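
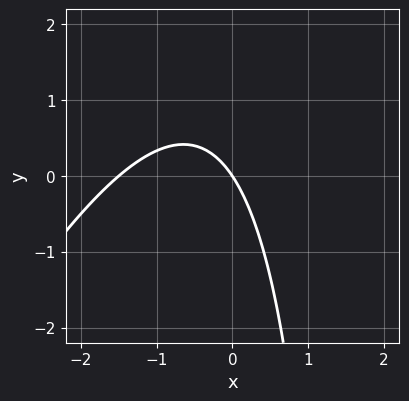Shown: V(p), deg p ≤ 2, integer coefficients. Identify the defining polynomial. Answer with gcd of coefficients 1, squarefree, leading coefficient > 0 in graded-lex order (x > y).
2*x^2 - x*y + 3*x + 2*y

deg p = 2.
Observable constraints: it crosses the y-axis at the gridline y = 0; one x-axis crossing is at x = 0.
Assembling these constraints gives the stated polynomial.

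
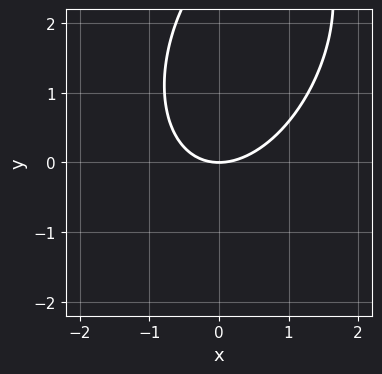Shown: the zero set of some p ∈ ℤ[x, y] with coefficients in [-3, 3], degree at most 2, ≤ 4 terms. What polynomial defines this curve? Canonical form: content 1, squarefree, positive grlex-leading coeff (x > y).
2*x^2 - x*y + y^2 - 3*y

(a) Degree: the shape is more complex than any degree-1 curve, so deg p = 2.
(b) From the visible intercepts: one y-axis crossing is at y = 0; one x-axis crossing is at x = 0.
(c) Together with the visible shape, these determine p as stated.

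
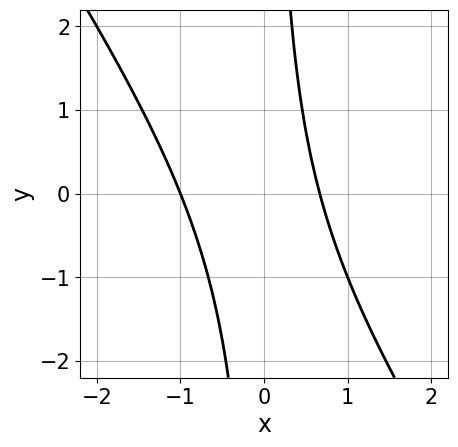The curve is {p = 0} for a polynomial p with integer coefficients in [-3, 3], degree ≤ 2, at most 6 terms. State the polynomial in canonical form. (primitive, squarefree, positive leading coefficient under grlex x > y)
3*x^2 + 2*x*y + x - 2

(a) deg p = 2. A generic line meets the curve in up to 2 points.
(b) Against the integer gridlines: one x-axis crossing is at x = -1; the curve avoids every integer y-axis point in the box.
(c) Solving for integer coefficients yields p as stated.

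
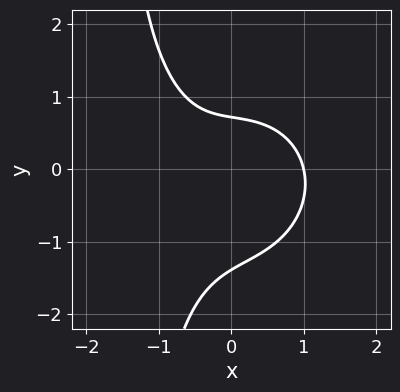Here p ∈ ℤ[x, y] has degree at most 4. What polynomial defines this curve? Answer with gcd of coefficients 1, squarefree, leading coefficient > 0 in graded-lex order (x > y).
First, degree: a generic line meets the curve in up to 3 points, so deg p = 3.
Then, from the visible intercepts: it crosses the x-axis at the gridline x = 1.
Finally, these observations pin down the coefficients.

3*x^3 + 2*x*y^2 + 3*y^2 + 2*y - 3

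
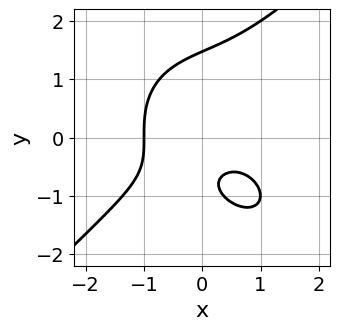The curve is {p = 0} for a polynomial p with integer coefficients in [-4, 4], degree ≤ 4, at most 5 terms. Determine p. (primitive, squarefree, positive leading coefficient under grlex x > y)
2*x^3 - 2*y^3 + 3*x*y + 3*y + 2

First, degree: a generic line meets the curve in up to 3 points, so deg p = 3.
Next, from the visible intercepts: it meets the x-axis at x = -1 (among the integer gridlines).
Finally, fitting integer coefficients to these (and the overall shape) gives p.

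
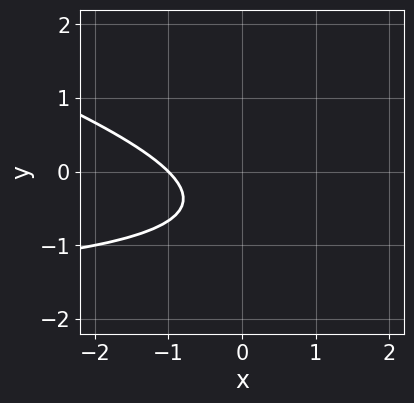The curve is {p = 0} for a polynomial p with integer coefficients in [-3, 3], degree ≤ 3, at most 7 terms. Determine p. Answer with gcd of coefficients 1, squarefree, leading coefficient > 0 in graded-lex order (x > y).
x*y + 3*y^2 + 2*x + 3*y + 2

(a) deg p = 2.
(b) Observable constraints: it crosses the x-axis at the gridline x = -1; no y-intercept at any integer in the box.
(c) Solving for integer coefficients yields p as stated.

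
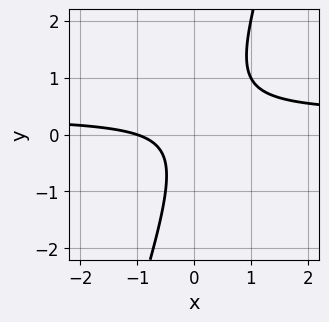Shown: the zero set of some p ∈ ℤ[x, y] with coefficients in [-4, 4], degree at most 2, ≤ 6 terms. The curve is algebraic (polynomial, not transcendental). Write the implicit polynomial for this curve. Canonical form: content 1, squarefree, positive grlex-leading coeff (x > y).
First, deg p = 2. The shape is more complex than any degree-1 curve.
Then, observable constraints: it meets the x-axis at x = -1 (among the integer gridlines); the curve avoids every integer y-axis point in the box.
Finally, solving for integer coefficients yields p as stated.

3*x*y - y^2 - x - 1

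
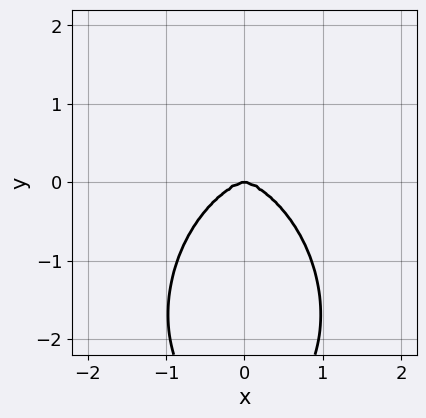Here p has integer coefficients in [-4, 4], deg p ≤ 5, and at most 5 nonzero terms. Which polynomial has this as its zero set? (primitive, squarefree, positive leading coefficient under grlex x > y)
x^4 + 2*x^2*y^2 + y^4 + 3*y^3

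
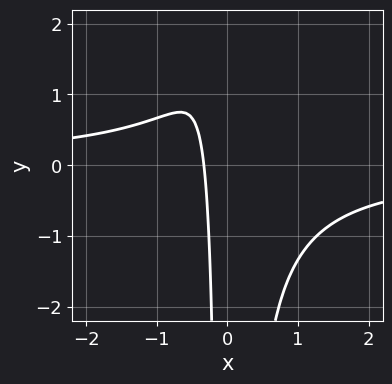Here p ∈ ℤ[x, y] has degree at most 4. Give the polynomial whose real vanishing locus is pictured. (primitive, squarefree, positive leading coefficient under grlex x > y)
3*x^2*y + 3*x + 1

1. deg p = 3. No degree-2 curve has this shape.
2. From the visible intercepts: no y-intercept at any integer in the box.
3. Putting this together gives p.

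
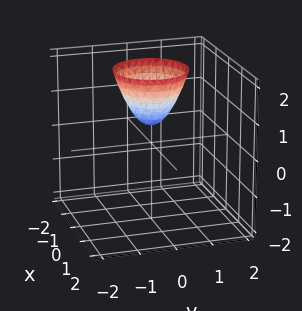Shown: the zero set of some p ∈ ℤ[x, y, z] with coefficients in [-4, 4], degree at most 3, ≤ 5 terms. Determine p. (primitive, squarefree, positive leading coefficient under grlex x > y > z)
3*x^2 + 3*y^2 - 2*z + 1

deg p = 2. The shape is more complex than any degree-1 surface.
Symmetries: every cross-section ⟂ z is a circle, so x, y appear only via x² + y².
Reading off the gridlines: the surface avoids every integer y-axis point in the box; no x-intercept at any integer in the box.
The integer polynomial consistent with all of this is the stated p.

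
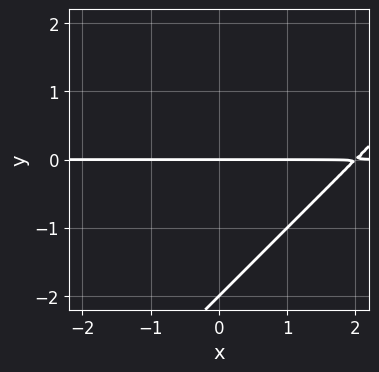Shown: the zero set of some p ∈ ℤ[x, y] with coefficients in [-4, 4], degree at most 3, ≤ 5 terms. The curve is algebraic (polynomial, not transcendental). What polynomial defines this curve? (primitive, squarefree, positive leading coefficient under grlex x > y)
First, deg p = 2.
Then, against the integer gridlines: the y-axis gridline crossings are at y ∈ {-2, 0}; the visible x-axis segment lies entirely on the curve.
Finally, putting this together gives p.

x*y - y^2 - 2*y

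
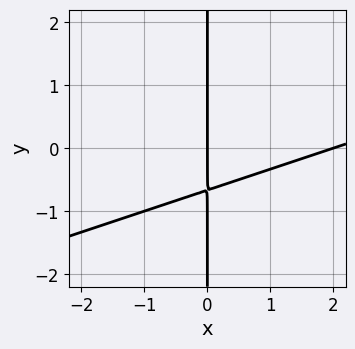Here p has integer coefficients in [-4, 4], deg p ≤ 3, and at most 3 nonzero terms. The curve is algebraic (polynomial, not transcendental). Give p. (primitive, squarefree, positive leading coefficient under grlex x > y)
First, deg p = 2. The shape is more complex than any degree-1 curve.
Next, checking where it meets the axes: the x-axis gridline crossings are at x ∈ {0, 2}; the visible y-axis segment lies entirely on the curve.
Finally, putting this together gives p.

x^2 - 3*x*y - 2*x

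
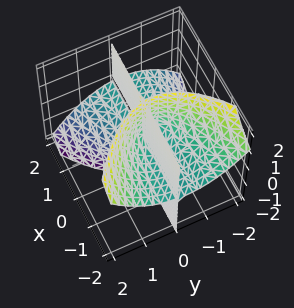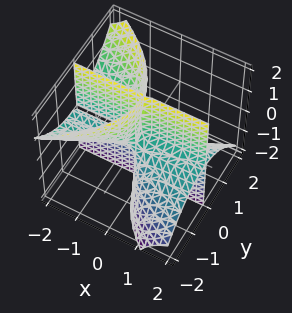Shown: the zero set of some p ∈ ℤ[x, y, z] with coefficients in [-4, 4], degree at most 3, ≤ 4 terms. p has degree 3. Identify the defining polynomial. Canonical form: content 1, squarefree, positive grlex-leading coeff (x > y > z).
First, there are 3 components. They look like related sheets of one shape, so recover p as a whole.
Then, the degree is 3 — the shape is more complex than any degree-2 surface.
Then, from the axis intercepts and sections: the visible z-axis segment lies entirely on the surface; every point of the x-axis in the box is on the surface.
Finally, solving for integer coefficients yields p as stated.

3*x*y*z + 2*y^3 + y^2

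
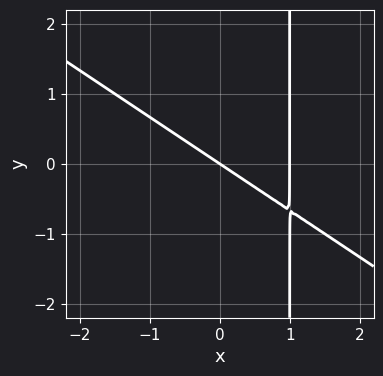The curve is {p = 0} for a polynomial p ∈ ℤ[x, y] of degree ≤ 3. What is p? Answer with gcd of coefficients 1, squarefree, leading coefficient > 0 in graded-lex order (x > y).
The degree is 2 — a generic line meets the curve in up to 2 points.
Against the integer gridlines: it crosses the y-axis at the gridline y = 0; the x-axis gridline crossings are at x ∈ {0, 1}.
Together with the visible shape, these determine p as stated.

2*x^2 + 3*x*y - 2*x - 3*y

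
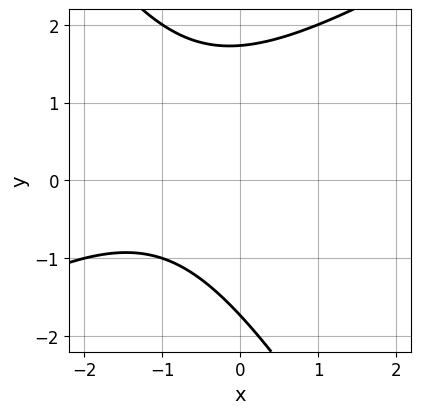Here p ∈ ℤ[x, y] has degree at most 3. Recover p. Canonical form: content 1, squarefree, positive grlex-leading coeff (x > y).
x^2 - x*y - y^2 + 2*x + 3

1. The degree is 2 — the shape is more complex than any degree-1 curve.
2. Against the integer gridlines: the curve avoids every integer x-axis point in the box.
3. Assembling these constraints gives the stated polynomial.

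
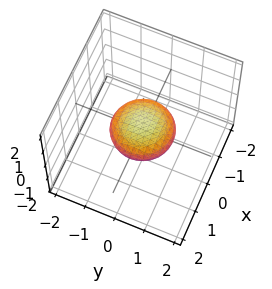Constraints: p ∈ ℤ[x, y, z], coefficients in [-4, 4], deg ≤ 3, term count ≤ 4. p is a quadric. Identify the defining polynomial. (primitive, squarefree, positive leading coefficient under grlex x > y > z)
x^2 + y^2 + 3*z^2 - 1

1. deg p = 2. A closed, bounded, convex surface; a quadric.
2. By symmetry, the surface is invariant under rotation about z: p = q(x² + y², z); it's symmetric under z → −z, forcing even powers of z.
3. Observable constraints: among the integer gridlines, it crosses the y-axis at y ∈ {-1, 1}; a circular section at z = 0 has radius exactly 1; the x-axis gridline crossings are at x ∈ {-1, 1}.
4. Fitting integer coefficients to these (and the overall shape) gives p.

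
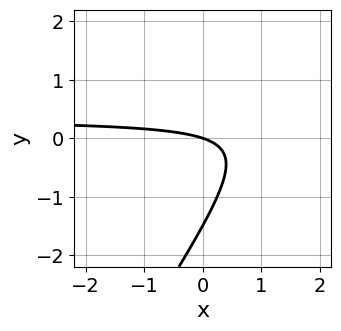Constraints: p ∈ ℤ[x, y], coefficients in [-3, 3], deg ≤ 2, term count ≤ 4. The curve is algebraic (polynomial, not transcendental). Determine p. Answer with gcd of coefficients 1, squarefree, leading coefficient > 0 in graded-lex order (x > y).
First, the degree is 2 — no degree-1 curve has this shape.
Next, from the axis intercepts and sections: it crosses the y-axis at the gridline y = 0; it meets the x-axis at x = 0 (among the integer gridlines).
Finally, these observations pin down the coefficients.

3*x*y - 2*y^2 - x - 3*y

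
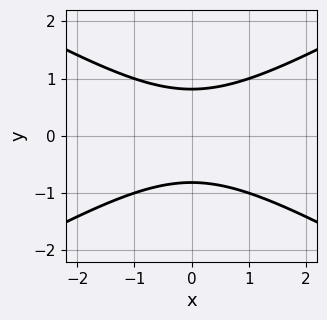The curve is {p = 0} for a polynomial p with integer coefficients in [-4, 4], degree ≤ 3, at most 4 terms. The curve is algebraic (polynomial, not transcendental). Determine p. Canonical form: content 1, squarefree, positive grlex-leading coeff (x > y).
x^2 - 3*y^2 + 2

deg p = 2. The shape is more complex than any degree-1 curve.
Symmetries: it's symmetric under x → −x, forcing even powers of x; the y ↦ −y reflection is a symmetry, so y appears only in even powers.
Against the integer gridlines: no x-intercept at any integer in the box.
Fitting integer coefficients to these (and the overall shape) gives p.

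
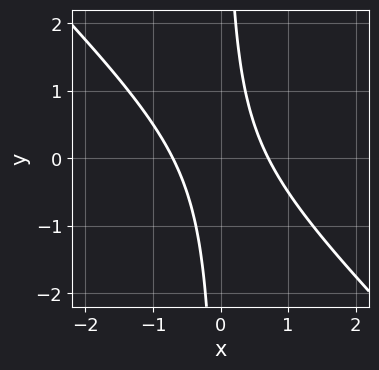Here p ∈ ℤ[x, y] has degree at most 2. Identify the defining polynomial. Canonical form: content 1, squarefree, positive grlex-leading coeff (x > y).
The degree is 2 — a generic line meets the curve in up to 2 points.
Observable constraints: no y-intercept at any integer in the box.
Solving for integer coefficients yields p as stated.

2*x^2 + 2*x*y - 1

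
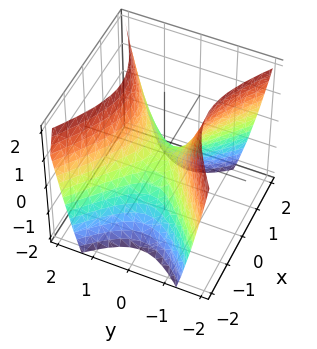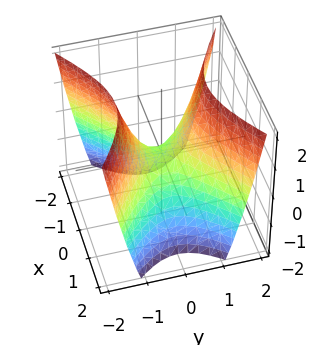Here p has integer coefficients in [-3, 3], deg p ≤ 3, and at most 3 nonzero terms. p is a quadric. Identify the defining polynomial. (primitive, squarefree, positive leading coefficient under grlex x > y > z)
2*x^2 - 3*y^2 + 2*z

First, the degree is 2 — a hyperbolic paraboloid; a quadric.
Then, symmetries: the y ↦ −y reflection is a symmetry, so y appears only in even powers; it's symmetric under x → −x, forcing even powers of x.
Next, checking where it meets the axes: it meets the y-axis at y = 0 (among the integer gridlines); it meets the z-axis at z = 0 (among the integer gridlines); it meets the x-axis at x = 0 (among the integer gridlines).
Finally, these observations pin down the coefficients.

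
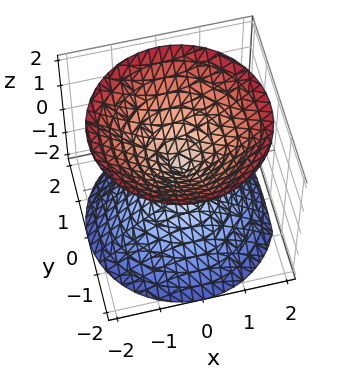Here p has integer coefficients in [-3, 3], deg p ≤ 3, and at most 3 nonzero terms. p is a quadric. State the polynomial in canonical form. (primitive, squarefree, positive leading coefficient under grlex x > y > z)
I count 2 distinct pieces. Treating them together as one polynomial.
deg p = 2. Two nappes meeting at a single point; a quadric.
Symmetry: the z-axis is an axis of rotation, so x and y enter only as x² + y²; mirror symmetry z ↦ −z ⇒ only even powers of z.
Checking where it meets the axes: it crosses the y-axis at the gridline y = 0; it meets the x-axis at x = 0 (among the integer gridlines); a circular section at z = -1 has radius exactly 1; one z-axis crossing is at z = 0.
Together with the visible shape, these determine p as stated.

x^2 + y^2 - z^2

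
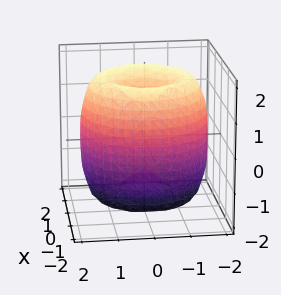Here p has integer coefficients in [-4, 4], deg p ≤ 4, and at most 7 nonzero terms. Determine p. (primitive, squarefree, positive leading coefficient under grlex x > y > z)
x^4 + 2*x^2*y^2 + y^4 - 3*x^2 - 3*y^2 + z^2 - 1

First, deg p = 4. No degree-3 surface has this shape.
Then, by symmetry, every cross-section ⟂ z is a circle, so x, y appear only via x² + y².
Then, reading off the gridlines: the z-axis gridline crossings are at z ∈ {-1, 1}; a circular section at z = 1 has radius between 1 and 2.
Finally, the integer polynomial consistent with all of this is the stated p.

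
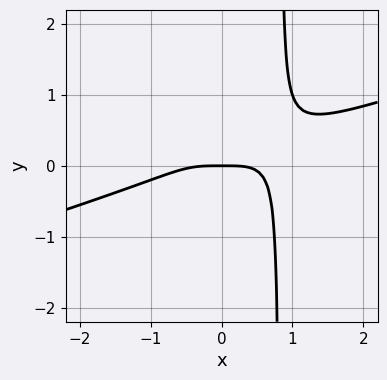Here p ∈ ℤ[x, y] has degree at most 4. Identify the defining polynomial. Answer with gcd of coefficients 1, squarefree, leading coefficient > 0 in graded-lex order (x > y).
(a) deg p = 4.
(b) Observable constraints: it meets the y-axis at y = 0 (among the integer gridlines); one x-axis crossing is at x = 0.
(c) Together with the visible shape, these determine p as stated.

x^4 - 3*x^3*y + x^2*y + y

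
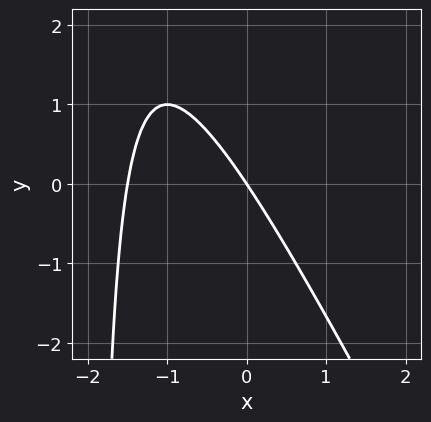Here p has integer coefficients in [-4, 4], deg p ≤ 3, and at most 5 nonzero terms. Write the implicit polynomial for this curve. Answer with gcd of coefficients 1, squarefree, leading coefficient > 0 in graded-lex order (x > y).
First, the degree is 2 — the shape is more complex than any degree-1 curve.
Then, against the integer gridlines: it crosses the y-axis at the gridline y = 0; it crosses the x-axis at the gridline x = 0.
Finally, the integer polynomial consistent with all of this is the stated p.

2*x^2 + x*y + 3*x + 2*y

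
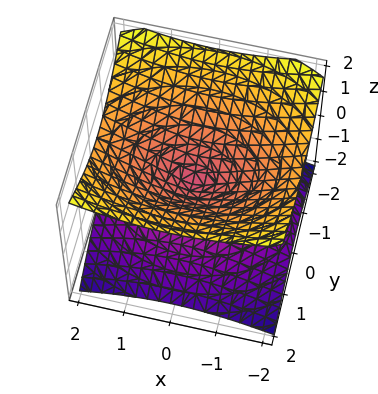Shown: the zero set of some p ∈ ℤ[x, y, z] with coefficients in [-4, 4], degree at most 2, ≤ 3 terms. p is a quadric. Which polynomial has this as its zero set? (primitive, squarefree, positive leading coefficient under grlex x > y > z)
The degree is 2 — a double cone through the origin; a quadric.
Symmetries: the x ↦ −x reflection is a symmetry, so x appears only in even powers; mirror symmetry y ↦ −y ⇒ only even powers of y; mirror symmetry z ↦ −z ⇒ only even powers of z.
From the visible intercepts: it meets the y-axis at y = 0 (among the integer gridlines); it crosses the x-axis at the gridline x = 0; it crosses the z-axis at the gridline z = 0.
Matching integer coefficients to the picture gives p.

x^2 + 2*y^2 - 3*z^2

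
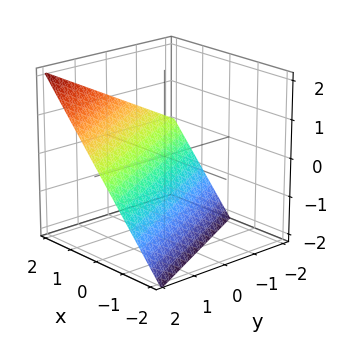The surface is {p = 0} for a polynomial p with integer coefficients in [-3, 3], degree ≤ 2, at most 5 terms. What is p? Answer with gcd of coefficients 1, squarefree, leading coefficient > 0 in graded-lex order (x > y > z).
2*x + y - 2*z - 2

(a) Degree: the surface is flat (a plane), so deg p = 1.
(b) Observable constraints: it crosses the y-axis at the gridline y = 2; it meets the x-axis at x = 1 (among the integer gridlines); it meets the z-axis at z = -1 (among the integer gridlines).
(c) Assembling these constraints gives the stated polynomial.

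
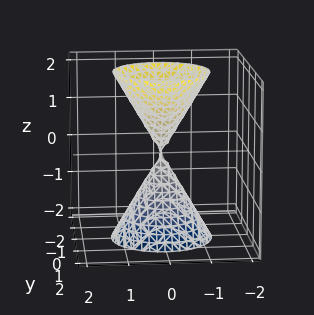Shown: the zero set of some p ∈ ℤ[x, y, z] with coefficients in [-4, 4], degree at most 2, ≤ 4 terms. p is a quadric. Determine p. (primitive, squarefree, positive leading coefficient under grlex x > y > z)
3*x^2 + 3*y^2 - z^2

(a) The picture has 2 separate pieces.
(b) The degree is 2 — a double cone through the origin; a quadric.
(c) Symmetries: mirror symmetry z ↦ −z ⇒ only even powers of z; every cross-section ⟂ z is a circle, so x, y appear only via x² + y².
(d) Against the integer gridlines: it meets the y-axis at y = 0 (among the integer gridlines); one z-axis crossing is at z = 0.
(e) Assembling these constraints gives the stated polynomial.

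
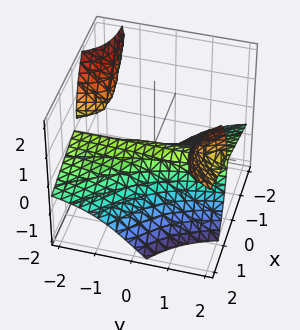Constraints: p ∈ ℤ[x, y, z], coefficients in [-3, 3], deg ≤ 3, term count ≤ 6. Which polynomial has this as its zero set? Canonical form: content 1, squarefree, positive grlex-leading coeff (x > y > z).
3*x*y*z - z^3 - 2*x^2 - z

(a) The picture has 3 separate pieces.
(b) The degree is 3 — a generic line meets the surface in up to 3 points.
(c) From the axis intercepts and sections: it meets the z-axis at z = 0 (among the integer gridlines); every point of the y-axis in the box is on the surface; it meets the x-axis at x = 0 (among the integer gridlines).
(d) The integer polynomial consistent with all of this is the stated p.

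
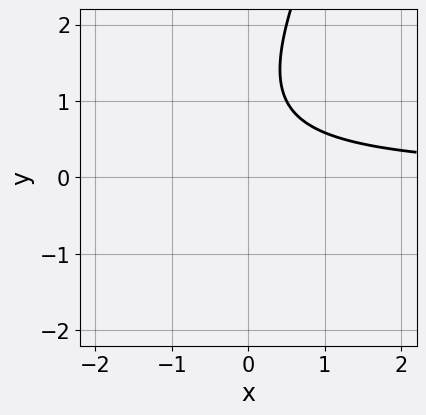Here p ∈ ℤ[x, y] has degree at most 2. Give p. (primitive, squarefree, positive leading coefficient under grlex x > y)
2*x*y - y^2 + 2*y - 2

(a) deg p = 2. A generic line meets the curve in up to 2 points.
(b) Observable constraints: it misses every integer gridline on the y-axis; it misses every integer gridline on the x-axis.
(c) These observations pin down the coefficients.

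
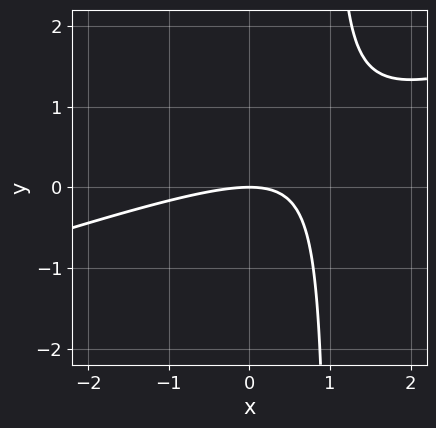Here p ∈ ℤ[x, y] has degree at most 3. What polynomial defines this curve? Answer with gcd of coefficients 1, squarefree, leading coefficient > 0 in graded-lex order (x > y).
First, deg p = 2.
Then, observable constraints: one x-axis crossing is at x = 0; it crosses the y-axis at the gridline y = 0.
Finally, together with the visible shape, these determine p as stated.

x^2 - 3*x*y + 3*y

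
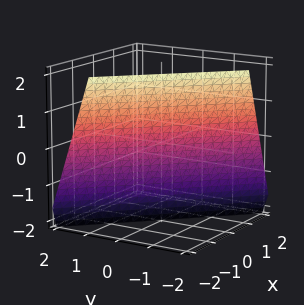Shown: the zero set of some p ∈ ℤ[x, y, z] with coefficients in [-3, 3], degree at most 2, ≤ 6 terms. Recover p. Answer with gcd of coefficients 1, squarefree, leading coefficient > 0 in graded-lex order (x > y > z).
(a) deg p = 1.
(b) Observable constraints: it crosses the z-axis at the gridline z = -2.
(c) The integer polynomial consistent with all of this is the stated p.

3*x + 3*y + z + 2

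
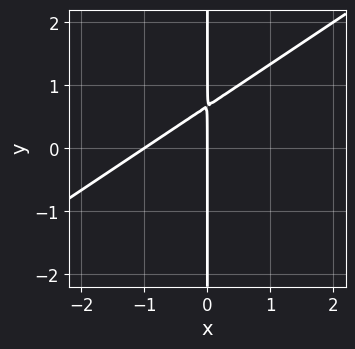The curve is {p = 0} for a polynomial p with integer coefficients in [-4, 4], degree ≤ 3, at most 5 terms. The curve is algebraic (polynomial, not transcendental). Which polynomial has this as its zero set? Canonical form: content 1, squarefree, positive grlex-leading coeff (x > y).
2*x^2 - 3*x*y + 2*x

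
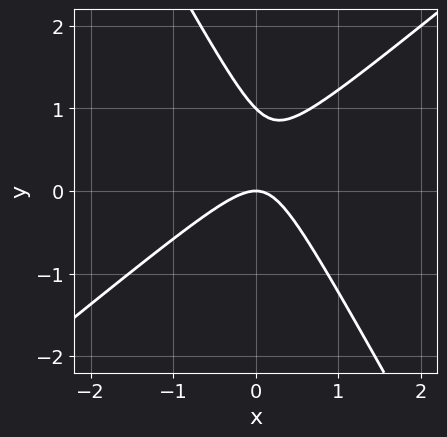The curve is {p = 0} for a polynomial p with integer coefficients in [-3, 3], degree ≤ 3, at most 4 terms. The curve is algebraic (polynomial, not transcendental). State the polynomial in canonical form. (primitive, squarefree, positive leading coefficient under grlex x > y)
3*x^2 - 2*x*y - 2*y^2 + 2*y

The degree is 2 — the shape is more complex than any degree-1 curve.
From the visible intercepts: among the integer gridlines, it crosses the y-axis at y ∈ {0, 1}; one x-axis crossing is at x = 0.
The integer polynomial consistent with all of this is the stated p.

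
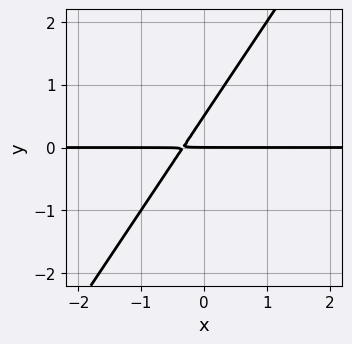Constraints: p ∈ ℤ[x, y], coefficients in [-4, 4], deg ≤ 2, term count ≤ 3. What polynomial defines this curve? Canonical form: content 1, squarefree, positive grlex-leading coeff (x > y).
3*x*y - 2*y^2 + y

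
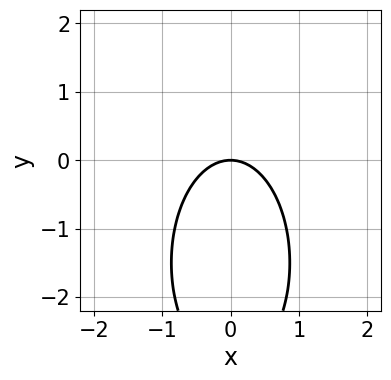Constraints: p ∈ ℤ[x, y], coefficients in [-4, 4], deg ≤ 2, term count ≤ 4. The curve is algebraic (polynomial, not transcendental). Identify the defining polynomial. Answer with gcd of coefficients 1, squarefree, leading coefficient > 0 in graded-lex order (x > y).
3*x^2 + y^2 + 3*y

The degree is 2 — the shape is more complex than any degree-1 curve.
Symmetries: the x ↦ −x reflection is a symmetry, so x appears only in even powers.
Against the integer gridlines: it crosses the x-axis at the gridline x = 0; it crosses the y-axis at the gridline y = 0.
Together with the visible shape, these determine p as stated.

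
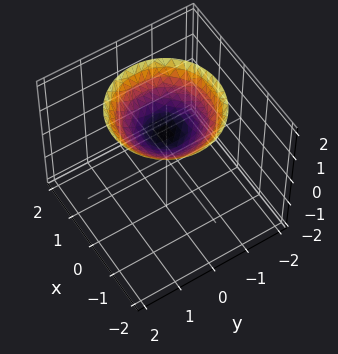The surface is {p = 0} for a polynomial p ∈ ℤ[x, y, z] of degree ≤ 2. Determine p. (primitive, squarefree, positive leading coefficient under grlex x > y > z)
x^2 + y^2 - 2*z + 2

(a) Degree: no degree-1 surface has this shape, so deg p = 2.
(b) Symmetries: the z-axis is an axis of rotation, so x and y enter only as x² + y².
(c) Reading off the gridlines: it misses every integer gridline on the y-axis; it meets the z-axis at z = 1 (among the integer gridlines).
(d) The integer polynomial consistent with all of this is the stated p.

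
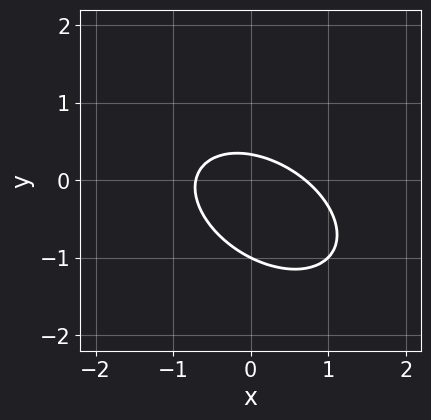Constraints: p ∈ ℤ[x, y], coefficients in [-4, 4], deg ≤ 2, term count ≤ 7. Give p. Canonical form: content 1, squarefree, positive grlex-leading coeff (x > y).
2*x^2 + 2*x*y + 3*y^2 + 2*y - 1

1. Degree: a generic line meets the curve in up to 2 points, so deg p = 2.
2. From the axis intercepts and sections: it crosses the y-axis at the gridline y = -1.
3. Fitting integer coefficients to these (and the overall shape) gives p.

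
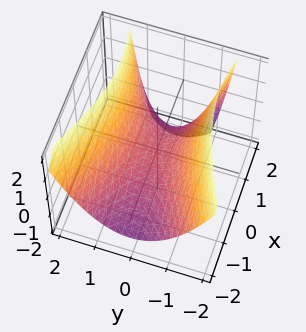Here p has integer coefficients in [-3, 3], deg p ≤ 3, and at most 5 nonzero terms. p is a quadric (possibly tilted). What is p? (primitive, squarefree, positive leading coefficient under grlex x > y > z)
x^2 - x*z - 3*y^2 + 3*z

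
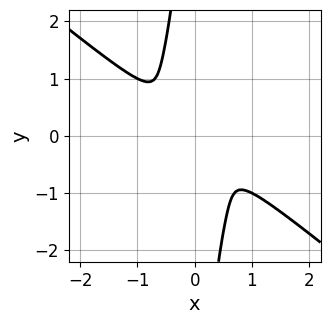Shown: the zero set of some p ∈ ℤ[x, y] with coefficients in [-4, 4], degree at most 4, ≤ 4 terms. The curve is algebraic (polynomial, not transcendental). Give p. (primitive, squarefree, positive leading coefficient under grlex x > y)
3*x^4 + 3*x^3*y + x*y^3 + y^2

1. Degree: a generic line meets the curve in up to 4 points, so deg p = 4.
2. Solving for integer coefficients yields p as stated.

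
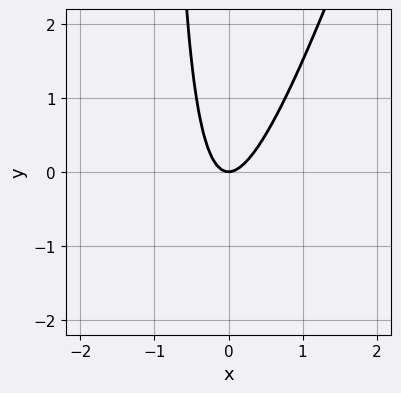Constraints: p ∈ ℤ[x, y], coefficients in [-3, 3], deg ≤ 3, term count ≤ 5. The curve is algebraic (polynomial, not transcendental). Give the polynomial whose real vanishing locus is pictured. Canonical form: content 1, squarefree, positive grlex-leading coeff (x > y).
The degree is 2 — a generic line meets the curve in up to 2 points.
Checking where it meets the axes: it crosses the y-axis at the gridline y = 0; it crosses the x-axis at the gridline x = 0.
Fitting integer coefficients to these (and the overall shape) gives p.

3*x^2 - x*y - y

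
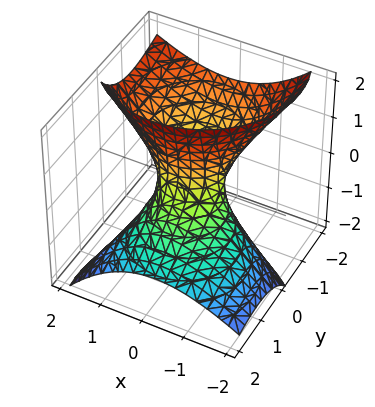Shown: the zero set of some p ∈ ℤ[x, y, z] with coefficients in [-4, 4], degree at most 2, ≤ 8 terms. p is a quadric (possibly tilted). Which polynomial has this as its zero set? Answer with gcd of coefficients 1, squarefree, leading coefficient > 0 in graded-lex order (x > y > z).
2*x^2 - x*z + 2*y^2 + 3*y*z - z^2 - 1

First, degree: a generic line meets the surface in up to 2 points, so deg p = 2.
Then, checking where it meets the axes: the surface avoids every integer z-axis point in the box.
Finally, these observations pin down the coefficients.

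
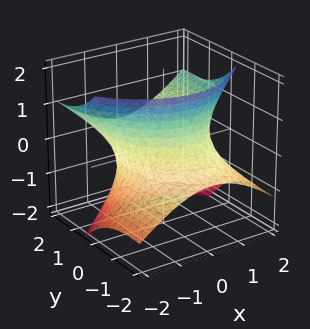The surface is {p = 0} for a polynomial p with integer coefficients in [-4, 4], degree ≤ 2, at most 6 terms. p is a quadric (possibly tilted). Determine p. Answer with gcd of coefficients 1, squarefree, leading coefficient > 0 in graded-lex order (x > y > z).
2*x^2 + y^2 - 3*y*z - 2*z^2 - 3

(a) Degree: the shape is more complex than any degree-1 surface, so deg p = 2.
(b) From the visible intercepts: the surface avoids every integer z-axis point in the box.
(c) These observations pin down the coefficients.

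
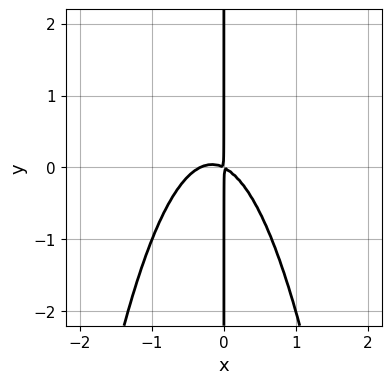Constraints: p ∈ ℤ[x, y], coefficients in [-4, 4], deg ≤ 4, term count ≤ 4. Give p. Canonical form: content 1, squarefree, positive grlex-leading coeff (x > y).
3*x^3 + x^2 + 2*x*y

1. Degree: a generic line meets the curve in up to 3 points, so deg p = 3.
2. From the axis intercepts and sections: every point of the y-axis in the box is on the curve.
3. These observations pin down the coefficients.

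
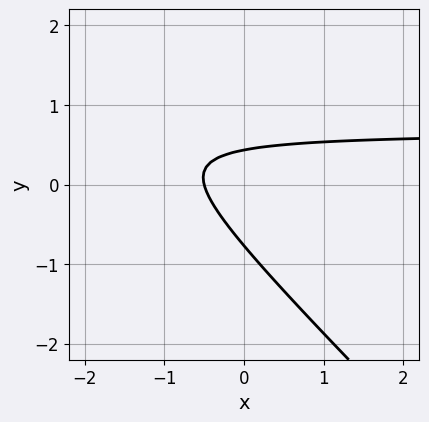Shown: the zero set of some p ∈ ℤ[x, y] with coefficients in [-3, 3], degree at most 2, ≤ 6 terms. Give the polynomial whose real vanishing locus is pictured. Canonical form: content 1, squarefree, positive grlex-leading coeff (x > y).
First, deg p = 2. The shape is more complex than any degree-1 curve.
Finally, matching integer coefficients to the picture gives p.

3*x*y + 3*y^2 - 2*x + y - 1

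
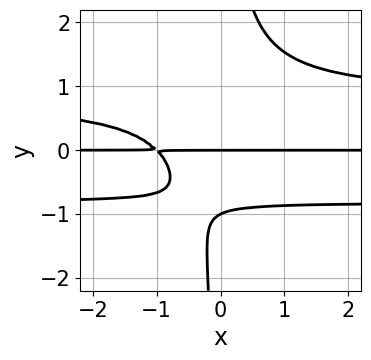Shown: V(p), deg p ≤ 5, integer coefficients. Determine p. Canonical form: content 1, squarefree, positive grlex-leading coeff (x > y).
Degree: a generic line meets the curve in up to 4 points, so deg p = 4.
Checking where it meets the axes: the visible x-axis segment lies entirely on the curve; among the integer gridlines, it crosses the y-axis at y ∈ {-1, 0}.
Together with the visible shape, these determine p as stated.

3*x*y^3 - 2*x*y - 2*y^2 - 2*y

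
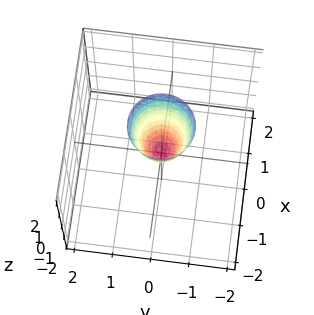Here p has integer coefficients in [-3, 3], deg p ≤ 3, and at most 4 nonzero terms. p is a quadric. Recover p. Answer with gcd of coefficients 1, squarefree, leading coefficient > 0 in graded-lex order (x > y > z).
(a) The degree is 2 — a single bowl opening along one axis; a quadric.
(b) By symmetry, the z-axis is an axis of rotation, so x and y enter only as x² + y².
(c) Reading off the gridlines: it crosses the z-axis at the gridline z = 0; a circular section at z = 1 has radius between 0 and 1; it crosses the y-axis at the gridline y = 0; one x-axis crossing is at x = 0.
(d) Fitting integer coefficients to these (and the overall shape) gives p.

3*x^2 + 3*y^2 - z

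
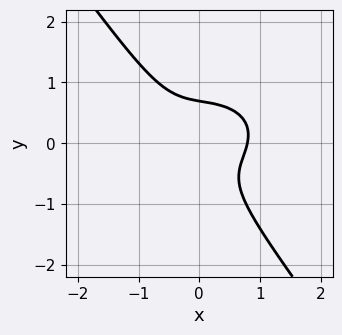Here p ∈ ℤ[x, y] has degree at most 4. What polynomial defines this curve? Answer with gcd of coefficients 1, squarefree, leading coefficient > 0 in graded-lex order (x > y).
(a) The degree is 3 — a generic line meets the curve in up to 3 points.
(b) Matching integer coefficients to the picture gives p.

2*x^3 + 3*x*y^2 + 3*y^3 - x*y - 1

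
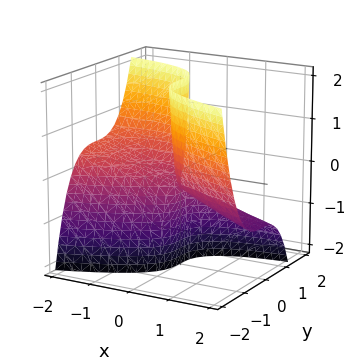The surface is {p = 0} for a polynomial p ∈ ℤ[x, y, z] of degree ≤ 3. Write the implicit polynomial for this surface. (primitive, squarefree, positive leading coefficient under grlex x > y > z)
1. The degree is 3 — a generic line meets the surface in up to 3 points.
2. From the axis intercepts and sections: among the integer gridlines, it crosses the x-axis at x ∈ {-1, 0}; it meets the y-axis at y = 0 (among the integer gridlines); every point of the z-axis in the box is on the surface.
3. Assembling these constraints gives the stated polynomial.

3*y^3 + x^2 + 3*x*z + x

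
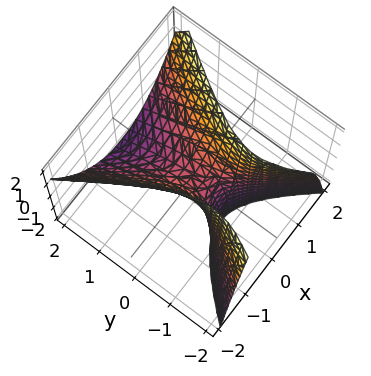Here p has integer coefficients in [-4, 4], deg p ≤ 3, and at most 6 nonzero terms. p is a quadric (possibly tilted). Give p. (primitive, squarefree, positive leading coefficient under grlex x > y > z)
2*x^2 - y^2 - y*z - z

Degree: a generic line meets the surface in up to 2 points, so deg p = 2.
From the axis intercepts and sections: it crosses the x-axis at the gridline x = 0; one z-axis crossing is at z = 0; one y-axis crossing is at y = 0.
Together with the visible shape, these determine p as stated.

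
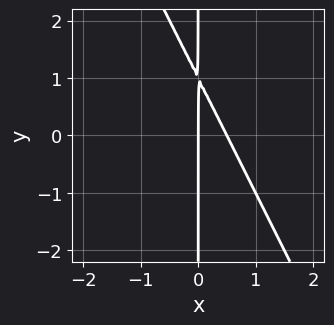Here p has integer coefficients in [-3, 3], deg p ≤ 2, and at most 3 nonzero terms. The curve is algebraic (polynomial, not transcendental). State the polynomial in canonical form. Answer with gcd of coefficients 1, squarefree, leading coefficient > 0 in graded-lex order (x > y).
2*x^2 + x*y - x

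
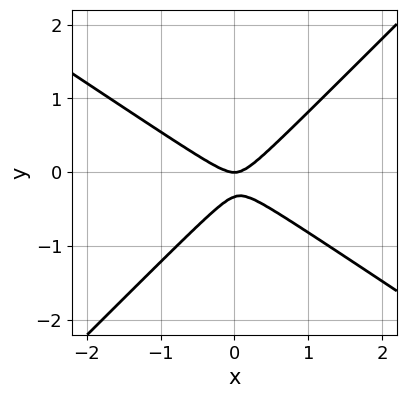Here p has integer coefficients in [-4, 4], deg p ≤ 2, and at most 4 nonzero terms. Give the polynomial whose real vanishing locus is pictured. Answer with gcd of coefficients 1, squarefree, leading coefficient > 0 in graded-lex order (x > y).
2*x^2 + x*y - 3*y^2 - y

(a) deg p = 2.
(b) Against the integer gridlines: it meets the x-axis at x = 0 (among the integer gridlines); it meets the y-axis at y = 0 (among the integer gridlines).
(c) Assembling these constraints gives the stated polynomial.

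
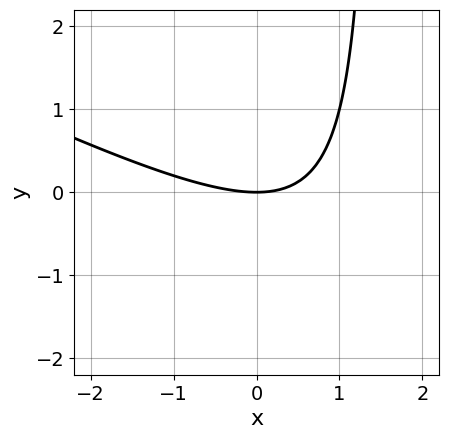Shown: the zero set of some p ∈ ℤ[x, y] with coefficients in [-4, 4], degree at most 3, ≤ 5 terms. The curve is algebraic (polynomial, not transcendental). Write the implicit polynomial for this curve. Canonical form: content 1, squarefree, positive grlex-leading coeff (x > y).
(a) The degree is 2 — the shape is more complex than any degree-1 curve.
(b) From the axis intercepts and sections: it meets the x-axis at x = 0 (among the integer gridlines); it meets the y-axis at y = 0 (among the integer gridlines).
(c) Fitting integer coefficients to these (and the overall shape) gives p.

x^2 + 2*x*y - 3*y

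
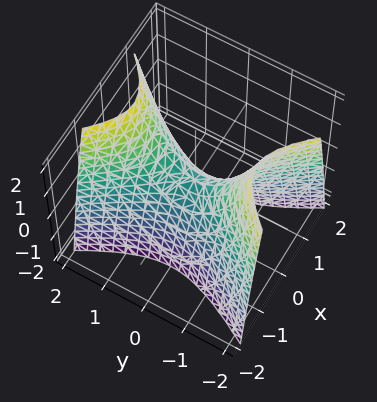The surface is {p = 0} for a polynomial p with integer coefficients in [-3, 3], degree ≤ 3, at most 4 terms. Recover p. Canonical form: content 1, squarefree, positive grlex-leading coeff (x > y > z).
(a) Degree: a hyperbolic paraboloid; a quadric, so deg p = 2.
(b) Symmetries: the y ↦ −y reflection is a symmetry, so y appears only in even powers; the x ↦ −x reflection is a symmetry, so x appears only in even powers.
(c) From the axis intercepts and sections: one x-axis crossing is at x = 0; it crosses the y-axis at the gridline y = 0; it crosses the z-axis at the gridline z = 0.
(d) Solving for integer coefficients yields p as stated.

2*x^2 - y^2 + z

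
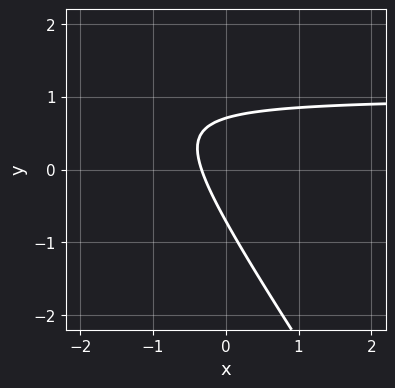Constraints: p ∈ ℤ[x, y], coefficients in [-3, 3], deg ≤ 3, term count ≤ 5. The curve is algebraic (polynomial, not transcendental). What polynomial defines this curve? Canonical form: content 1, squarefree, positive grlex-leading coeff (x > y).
(a) The degree is 2 — no degree-1 curve has this shape.
(b) Solving for integer coefficients yields p as stated.

3*x*y + 2*y^2 - 3*x - 1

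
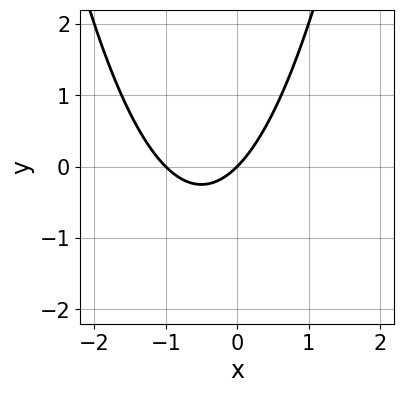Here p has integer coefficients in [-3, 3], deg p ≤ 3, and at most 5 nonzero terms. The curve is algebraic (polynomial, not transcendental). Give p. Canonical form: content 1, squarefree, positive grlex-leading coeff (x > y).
x^2 + x - y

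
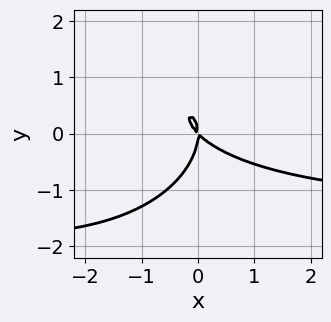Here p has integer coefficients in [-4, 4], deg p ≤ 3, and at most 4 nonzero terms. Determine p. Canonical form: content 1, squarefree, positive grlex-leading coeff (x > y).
2*x^2*y + 2*y^3 + 3*x^2 + 3*x*y

First, deg p = 3.
Then, reading off the gridlines: one y-axis crossing is at y = 0; one x-axis crossing is at x = 0.
Finally, assembling these constraints gives the stated polynomial.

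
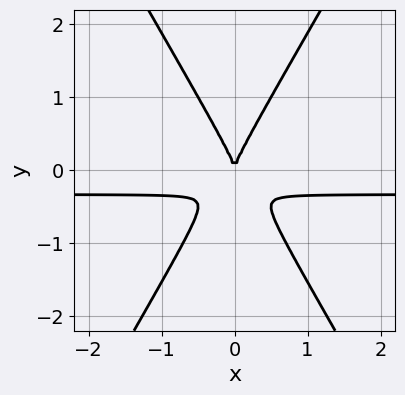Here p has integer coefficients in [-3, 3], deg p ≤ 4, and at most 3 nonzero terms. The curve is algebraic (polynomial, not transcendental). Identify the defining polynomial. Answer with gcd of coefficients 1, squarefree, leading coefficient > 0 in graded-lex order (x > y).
1. The degree is 3 — a generic line meets the curve in up to 3 points.
2. Symmetries: mirror symmetry x ↦ −x ⇒ only even powers of x.
3. Reading off the gridlines: one y-axis crossing is at y = 0; it crosses the x-axis at the gridline x = 0.
4. Putting this together gives p.

3*x^2*y - y^3 + x^2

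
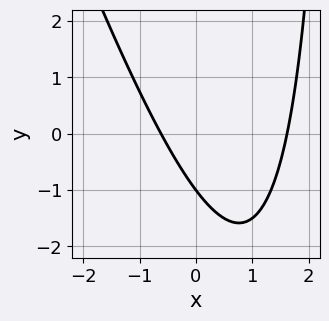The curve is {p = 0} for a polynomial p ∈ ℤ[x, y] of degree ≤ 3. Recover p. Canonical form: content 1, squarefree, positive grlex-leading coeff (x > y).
deg p = 2.
From the visible intercepts: it crosses the y-axis at the gridline y = -1.
The integer polynomial consistent with all of this is the stated p.

3*x^2 + x*y - 3*x - 3*y - 3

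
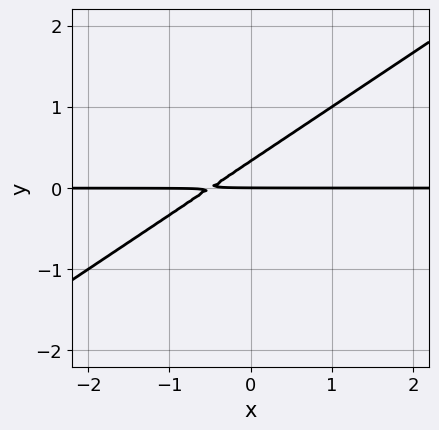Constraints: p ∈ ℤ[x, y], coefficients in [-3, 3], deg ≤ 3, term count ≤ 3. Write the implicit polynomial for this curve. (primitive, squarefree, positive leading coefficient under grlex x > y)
2*x*y - 3*y^2 + y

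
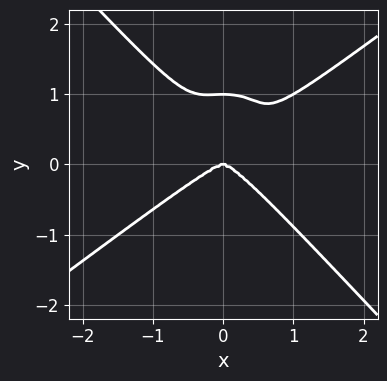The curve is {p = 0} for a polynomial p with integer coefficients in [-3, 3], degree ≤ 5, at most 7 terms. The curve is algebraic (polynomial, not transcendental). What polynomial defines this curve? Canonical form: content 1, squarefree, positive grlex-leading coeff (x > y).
First, degree: no degree-3 curve has this shape, so deg p = 4.
Next, from the visible intercepts: it meets the x-axis at x = 0 (among the integer gridlines); among the integer gridlines, it crosses the y-axis at y ∈ {0, 1}.
Finally, these observations pin down the coefficients.

3*x^4 - 2*x^3*y - x^2*y^2 - 3*y^4 + 3*y^3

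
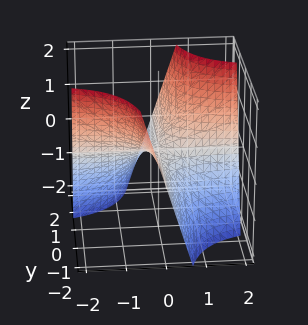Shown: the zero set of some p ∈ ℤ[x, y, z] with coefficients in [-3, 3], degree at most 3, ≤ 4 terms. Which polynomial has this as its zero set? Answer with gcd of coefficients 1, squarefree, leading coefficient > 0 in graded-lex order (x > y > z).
3*x*y - 2*z

First, degree: no degree-1 surface has this shape, so deg p = 2.
Next, against the integer gridlines: one z-axis crossing is at z = 0; the visible y-axis segment lies entirely on the surface; every point of the x-axis in the box is on the surface.
Finally, these observations pin down the coefficients.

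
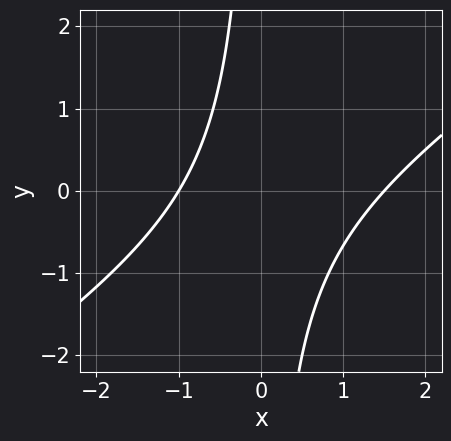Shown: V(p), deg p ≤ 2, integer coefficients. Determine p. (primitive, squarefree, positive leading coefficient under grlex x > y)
deg p = 2.
Observable constraints: it misses every integer gridline on the y-axis; one x-axis crossing is at x = -1.
Together with the visible shape, these determine p as stated.

2*x^2 - 3*x*y - x - 3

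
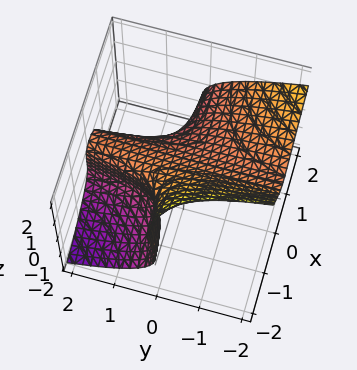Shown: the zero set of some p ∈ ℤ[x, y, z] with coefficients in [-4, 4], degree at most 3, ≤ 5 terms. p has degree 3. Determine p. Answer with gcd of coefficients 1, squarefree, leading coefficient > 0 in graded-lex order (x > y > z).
3*x^2*y + x^2*z + 3*x*z^2 + 2*z^3 - 1

The degree is 3 — the shape is more complex than any degree-2 surface.
Observable constraints: the surface avoids every integer x-axis point in the box; no y-intercept at any integer in the box.
Assembling these constraints gives the stated polynomial.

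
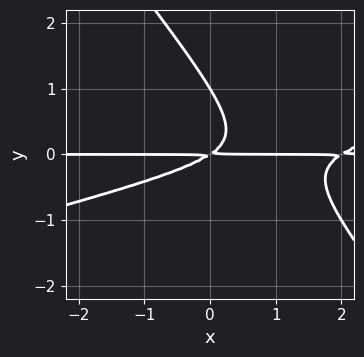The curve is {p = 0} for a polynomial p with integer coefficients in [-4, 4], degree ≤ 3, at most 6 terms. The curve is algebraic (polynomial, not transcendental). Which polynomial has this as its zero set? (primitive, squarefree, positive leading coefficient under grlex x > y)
x^2*y - 3*x*y^2 - 3*y^3 - 2*x*y + 3*y^2

(a) The degree is 3 — a generic line meets the curve in up to 3 points.
(b) Reading off the gridlines: one y-axis crossing is at y = 1; every point of the x-axis in the box is on the curve.
(c) Putting this together gives p.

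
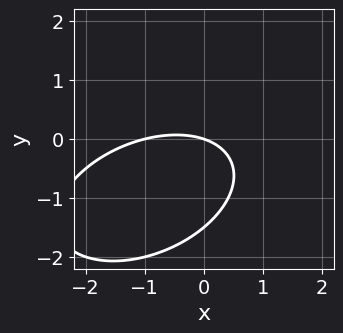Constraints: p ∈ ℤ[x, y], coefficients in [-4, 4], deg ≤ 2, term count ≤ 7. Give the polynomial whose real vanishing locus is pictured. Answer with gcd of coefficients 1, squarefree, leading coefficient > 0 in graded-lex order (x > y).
x^2 - x*y + 2*y^2 + x + 3*y

1. The degree is 2 — the shape is more complex than any degree-1 curve.
2. Observable constraints: among the integer gridlines, it crosses the x-axis at x ∈ {-1, 0}; one y-axis crossing is at y = 0.
3. Solving for integer coefficients yields p as stated.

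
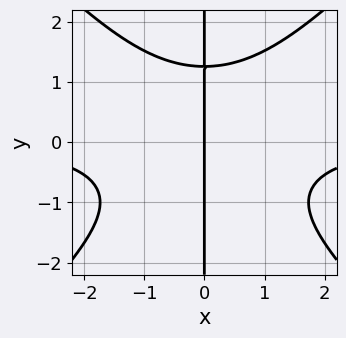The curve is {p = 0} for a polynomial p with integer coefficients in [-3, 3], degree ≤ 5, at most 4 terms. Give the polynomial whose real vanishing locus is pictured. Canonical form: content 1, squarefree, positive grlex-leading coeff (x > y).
First, degree: the shape is more complex than any degree-3 curve, so deg p = 4.
Then, against the integer gridlines: it meets the x-axis at x = 0 (among the integer gridlines); every point of the y-axis in the box is on the curve.
Finally, putting this together gives p.

x^3*y - x*y^3 + 2*x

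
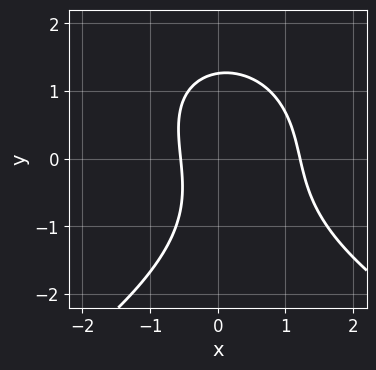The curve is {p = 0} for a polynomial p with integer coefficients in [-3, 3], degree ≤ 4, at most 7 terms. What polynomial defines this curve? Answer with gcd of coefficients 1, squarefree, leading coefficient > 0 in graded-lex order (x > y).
y^3 + 3*x^2 + x*y - 2*x - 2

(a) The degree is 3 — a generic line meets the curve in up to 3 points.
(b) The integer polynomial consistent with all of this is the stated p.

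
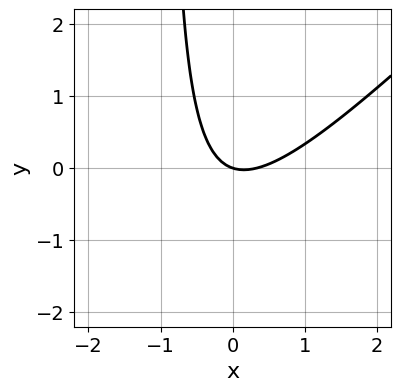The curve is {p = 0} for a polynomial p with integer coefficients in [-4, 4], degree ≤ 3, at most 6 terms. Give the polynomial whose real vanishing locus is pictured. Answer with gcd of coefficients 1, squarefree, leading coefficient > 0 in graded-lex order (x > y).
3*x^2 - 3*x*y - x - 3*y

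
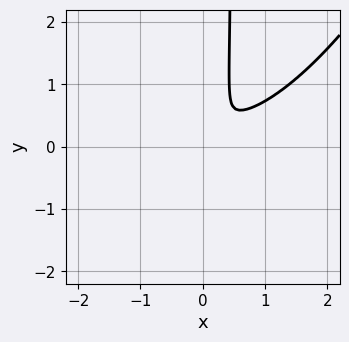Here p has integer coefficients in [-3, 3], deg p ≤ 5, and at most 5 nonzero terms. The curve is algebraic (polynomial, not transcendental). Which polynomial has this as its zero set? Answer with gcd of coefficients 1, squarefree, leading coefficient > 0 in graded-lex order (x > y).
x^4 - 2*x^2*y - 2*x*y^2 + x^2 + y^2

(a) Degree: the shape is more complex than any degree-3 curve, so deg p = 4.
(b) Matching integer coefficients to the picture gives p.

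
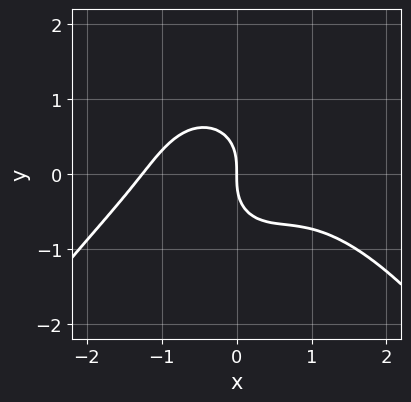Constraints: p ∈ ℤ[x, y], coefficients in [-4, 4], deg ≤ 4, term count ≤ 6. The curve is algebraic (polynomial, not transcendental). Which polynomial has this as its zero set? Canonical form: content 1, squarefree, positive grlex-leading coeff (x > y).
deg p = 4. The shape is more complex than any degree-3 curve.
Against the integer gridlines: one y-axis crossing is at y = 0; one x-axis crossing is at x = 0.
Matching integer coefficients to the picture gives p.

x^4 + 3*x^2*y + 2*y^3 + 2*x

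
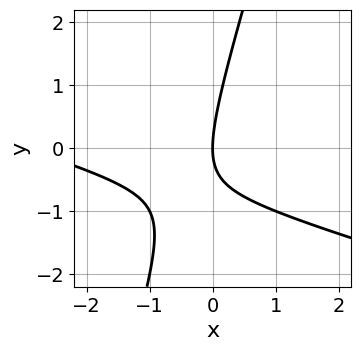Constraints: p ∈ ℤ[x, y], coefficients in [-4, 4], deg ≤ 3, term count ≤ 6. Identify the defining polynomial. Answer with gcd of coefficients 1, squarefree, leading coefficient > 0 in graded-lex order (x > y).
1. Degree: the shape is more complex than any degree-1 curve, so deg p = 2.
2. Observable constraints: one x-axis crossing is at x = 0; it meets the y-axis at y = 0 (among the integer gridlines).
3. Matching integer coefficients to the picture gives p.

x^2 + 3*x*y - y^2 + 3*x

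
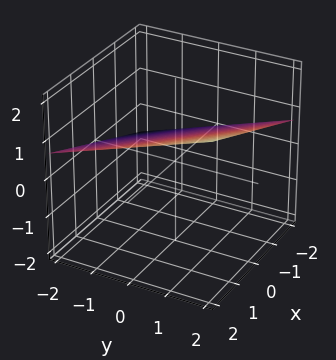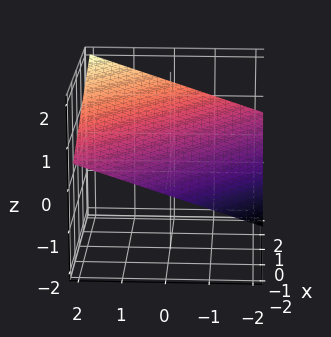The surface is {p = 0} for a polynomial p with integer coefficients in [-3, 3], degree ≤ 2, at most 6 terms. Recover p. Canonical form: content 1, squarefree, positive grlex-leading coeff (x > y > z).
x + y - 3*z + 2

First, the degree is 1 — the surface is flat (a plane).
Next, against the integer gridlines: one x-axis crossing is at x = -2; one y-axis crossing is at y = -2.
Finally, assembling these constraints gives the stated polynomial.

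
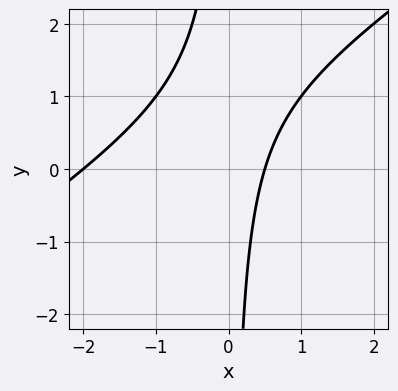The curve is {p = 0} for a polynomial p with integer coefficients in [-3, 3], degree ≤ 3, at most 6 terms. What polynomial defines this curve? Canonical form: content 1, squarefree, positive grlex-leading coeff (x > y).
2*x^2 - 3*x*y + 3*x - 2

The degree is 2 — a generic line meets the curve in up to 2 points.
From the axis intercepts and sections: the curve avoids every integer y-axis point in the box; it crosses the x-axis at the gridline x = -2.
Assembling these constraints gives the stated polynomial.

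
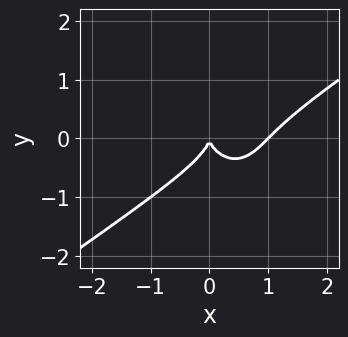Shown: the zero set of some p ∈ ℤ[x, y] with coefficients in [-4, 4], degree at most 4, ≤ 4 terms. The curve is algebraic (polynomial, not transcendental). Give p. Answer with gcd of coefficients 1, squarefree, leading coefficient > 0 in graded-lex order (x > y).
x^3 - x^2*y - y^3 - x^2

Degree: the shape is more complex than any degree-2 curve, so deg p = 3.
Against the integer gridlines: the x-axis gridline crossings are at x ∈ {0, 1}; it crosses the y-axis at the gridline y = 0.
Fitting integer coefficients to these (and the overall shape) gives p.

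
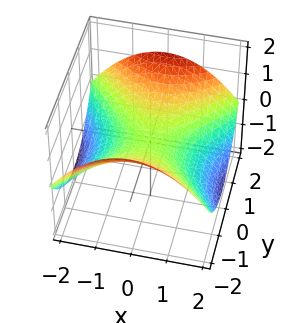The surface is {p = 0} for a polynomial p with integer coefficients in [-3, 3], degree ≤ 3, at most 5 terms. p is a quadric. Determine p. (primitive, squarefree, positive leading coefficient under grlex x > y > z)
(a) deg p = 2. A hyperbolic paraboloid; a quadric.
(b) Symmetries: it's symmetric under x → −x, forcing even powers of x; mirror symmetry y ↦ −y ⇒ only even powers of y.
(c) From the visible intercepts: it crosses the y-axis at the gridline y = 0; one x-axis crossing is at x = 0; one z-axis crossing is at z = 0.
(d) The integer polynomial consistent with all of this is the stated p.

x^2 - y^2 + 3*z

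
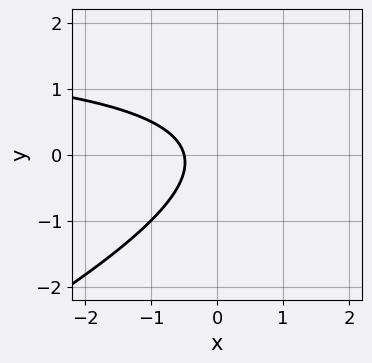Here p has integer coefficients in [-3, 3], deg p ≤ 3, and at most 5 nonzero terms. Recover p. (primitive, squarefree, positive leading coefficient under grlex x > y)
x*y - 2*y^2 - 2*x - 1

1. The degree is 2 — no degree-1 curve has this shape.
2. From the visible intercepts: it misses every integer gridline on the y-axis.
3. Together with the visible shape, these determine p as stated.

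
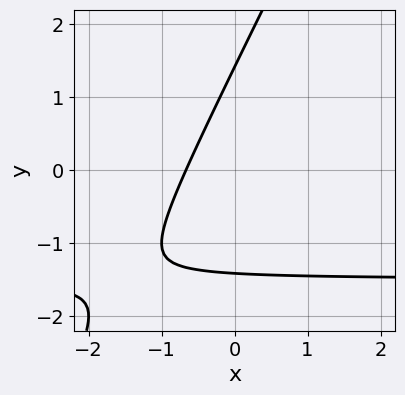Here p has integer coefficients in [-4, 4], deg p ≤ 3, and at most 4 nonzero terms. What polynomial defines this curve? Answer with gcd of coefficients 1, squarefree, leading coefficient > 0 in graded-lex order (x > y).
2*x*y - y^2 + 3*x + 2

First, deg p = 2.
Finally, the integer polynomial consistent with all of this is the stated p.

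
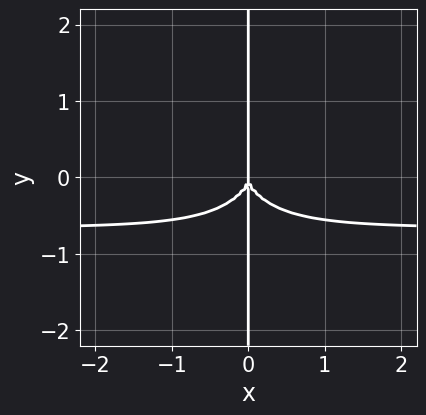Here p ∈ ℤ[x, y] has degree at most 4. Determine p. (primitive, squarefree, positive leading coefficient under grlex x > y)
Degree: the shape is more complex than any degree-3 curve, so deg p = 4.
Observable constraints: every point of the y-axis in the box is on the curve; it crosses the x-axis at the gridline x = 0.
The integer polynomial consistent with all of this is the stated p.

3*x^3*y + 2*x*y^3 + 2*x^3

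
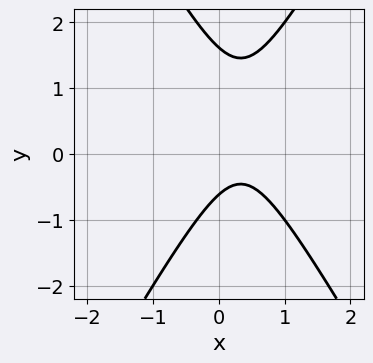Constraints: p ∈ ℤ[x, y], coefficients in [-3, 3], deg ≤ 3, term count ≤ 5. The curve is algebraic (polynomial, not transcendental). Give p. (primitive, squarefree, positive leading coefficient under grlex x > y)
First, degree: a generic line meets the curve in up to 2 points, so deg p = 2.
Next, checking where it meets the axes: it misses every integer gridline on the x-axis.
Finally, together with the visible shape, these determine p as stated.

3*x^2 - y^2 - 2*x + y + 1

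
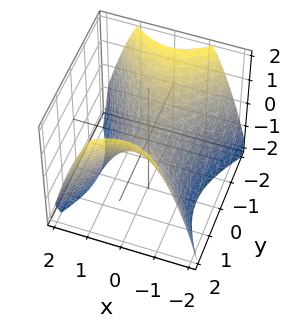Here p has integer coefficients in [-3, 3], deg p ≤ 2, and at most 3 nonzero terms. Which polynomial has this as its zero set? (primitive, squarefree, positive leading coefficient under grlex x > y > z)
3*x^2 - 2*y^2 + 3*z

1. deg p = 2.
2. Symmetries: mirror symmetry y ↦ −y ⇒ only even powers of y; mirror symmetry x ↦ −x ⇒ only even powers of x.
3. Against the integer gridlines: it meets the x-axis at x = 0 (among the integer gridlines); one y-axis crossing is at y = 0; one z-axis crossing is at z = 0.
4. Assembling these constraints gives the stated polynomial.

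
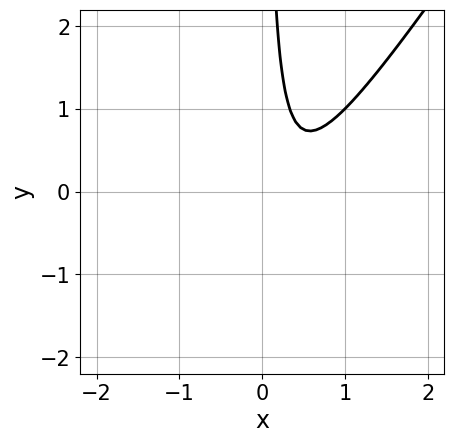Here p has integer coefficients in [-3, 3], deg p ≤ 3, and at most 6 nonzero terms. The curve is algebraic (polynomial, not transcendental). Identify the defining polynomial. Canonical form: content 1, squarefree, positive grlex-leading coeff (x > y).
3*x^2 - 2*x*y - 2*x + 1

First, degree: the shape is more complex than any degree-1 curve, so deg p = 2.
Next, from the axis intercepts and sections: no y-intercept at any integer in the box; it misses every integer gridline on the x-axis.
Finally, these observations pin down the coefficients.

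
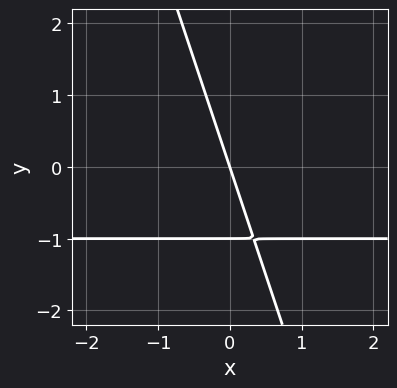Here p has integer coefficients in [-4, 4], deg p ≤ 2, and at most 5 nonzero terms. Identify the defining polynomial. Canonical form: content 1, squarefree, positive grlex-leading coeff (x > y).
3*x*y + y^2 + 3*x + y

First, deg p = 2. The shape is more complex than any degree-1 curve.
Next, from the axis intercepts and sections: the y-axis gridline crossings are at y ∈ {-1, 0}; one x-axis crossing is at x = 0.
Finally, fitting integer coefficients to these (and the overall shape) gives p.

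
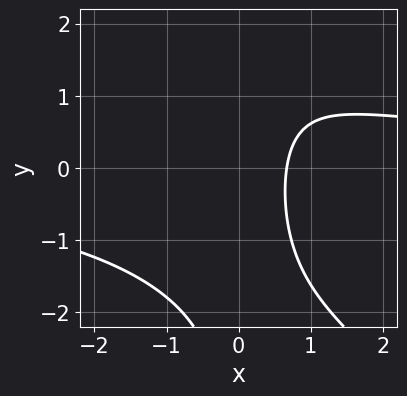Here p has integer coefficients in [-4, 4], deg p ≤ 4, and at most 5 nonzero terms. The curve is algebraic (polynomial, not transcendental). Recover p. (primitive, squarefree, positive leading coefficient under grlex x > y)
x^2*y + x*y^2 - 3*x + 2

First, degree: no degree-2 curve has this shape, so deg p = 3.
Next, observable constraints: it misses every integer gridline on the y-axis.
Finally, assembling these constraints gives the stated polynomial.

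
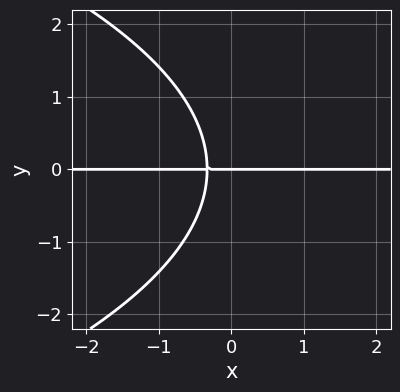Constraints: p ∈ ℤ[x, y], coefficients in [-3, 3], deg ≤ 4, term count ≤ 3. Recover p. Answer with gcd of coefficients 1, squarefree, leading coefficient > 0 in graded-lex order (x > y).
First, the degree is 3 — no degree-2 curve has this shape.
Then, reading off the gridlines: the visible x-axis segment lies entirely on the curve; it meets the y-axis at y = 0 (among the integer gridlines).
Finally, putting this together gives p.

y^3 + 3*x*y + y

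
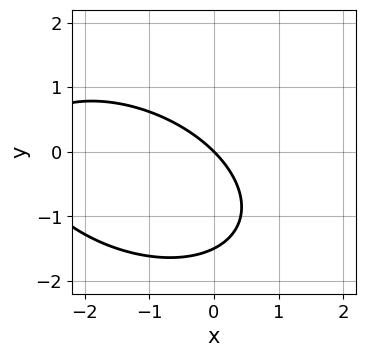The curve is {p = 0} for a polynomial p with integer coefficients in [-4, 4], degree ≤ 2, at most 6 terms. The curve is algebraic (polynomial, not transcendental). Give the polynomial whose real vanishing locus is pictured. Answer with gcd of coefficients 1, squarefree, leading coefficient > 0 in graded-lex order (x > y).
Degree: a generic line meets the curve in up to 2 points, so deg p = 2.
Reading off the gridlines: it crosses the y-axis at the gridline y = 0; it crosses the x-axis at the gridline x = 0.
Solving for integer coefficients yields p as stated.

x^2 + x*y + 2*y^2 + 3*x + 3*y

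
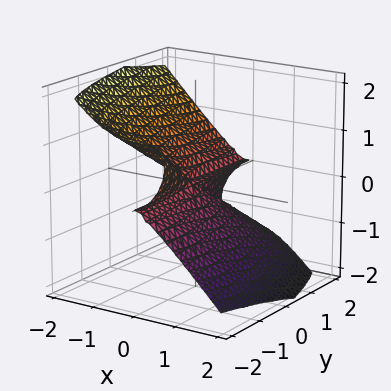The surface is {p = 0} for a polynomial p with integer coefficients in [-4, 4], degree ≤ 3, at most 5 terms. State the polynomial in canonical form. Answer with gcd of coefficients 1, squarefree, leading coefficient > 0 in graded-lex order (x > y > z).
Degree: the shape is more complex than any degree-2 surface, so deg p = 3.
Observable constraints: every point of the y-axis in the box is on the surface; it crosses the x-axis at the gridline x = 0.
Assembling these constraints gives the stated polynomial.

3*x^3 + 2*y*z^2 + 3*z^3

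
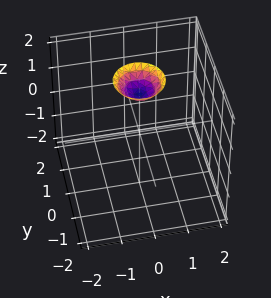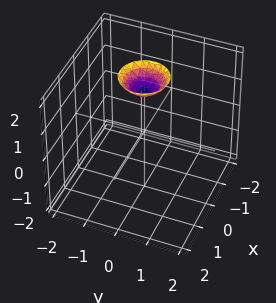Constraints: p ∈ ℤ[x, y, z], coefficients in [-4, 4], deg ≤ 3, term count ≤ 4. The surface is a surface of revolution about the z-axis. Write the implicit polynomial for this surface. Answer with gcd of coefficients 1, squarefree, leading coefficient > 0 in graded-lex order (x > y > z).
2*x^2 + 2*y^2 - 2*z + 3

1. deg p = 2. No degree-1 surface has this shape.
2. Symmetries: rotational symmetry about the z-axis ⇒ p depends on x, y only through x² + y².
3. From the axis intercepts and sections: it misses every integer gridline on the x-axis; a circular section at z = 2 has radius between 0 and 1.
4. Together with the visible shape, these determine p as stated.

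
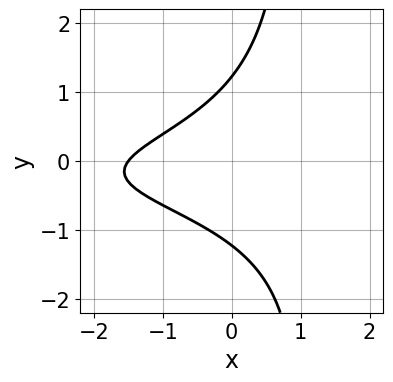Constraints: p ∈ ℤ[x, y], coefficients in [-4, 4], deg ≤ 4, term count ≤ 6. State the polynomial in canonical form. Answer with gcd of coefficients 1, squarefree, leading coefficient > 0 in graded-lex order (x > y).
2*x*y^2 + x*y - 2*y^2 + 2*x + 3

1. deg p = 3. A generic line meets the curve in up to 3 points.
2. Putting this together gives p.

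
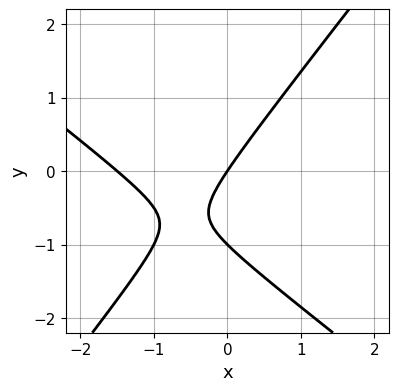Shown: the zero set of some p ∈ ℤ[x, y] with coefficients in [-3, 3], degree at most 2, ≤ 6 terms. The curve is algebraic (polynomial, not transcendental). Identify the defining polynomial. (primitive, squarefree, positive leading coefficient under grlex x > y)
The degree is 2 — a generic line meets the curve in up to 2 points.
Reading off the gridlines: the y-axis gridline crossings are at y ∈ {-1, 0}; it crosses the x-axis at the gridline x = 0.
Together with the visible shape, these determine p as stated.

2*x^2 + x*y - 2*y^2 + 3*x - 2*y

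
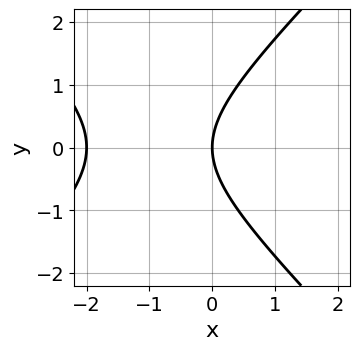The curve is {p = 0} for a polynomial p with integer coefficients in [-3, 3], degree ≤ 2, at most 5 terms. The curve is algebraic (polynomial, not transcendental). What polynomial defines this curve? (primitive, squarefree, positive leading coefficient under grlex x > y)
x^2 - y^2 + 2*x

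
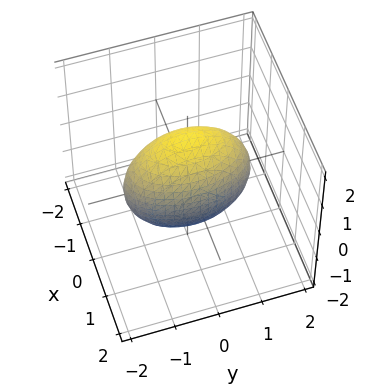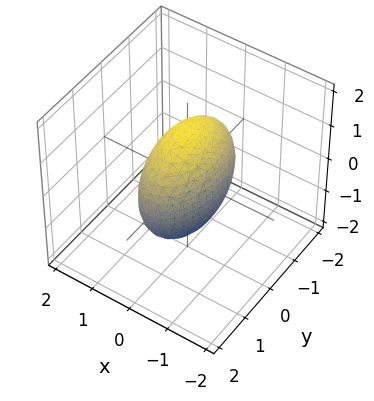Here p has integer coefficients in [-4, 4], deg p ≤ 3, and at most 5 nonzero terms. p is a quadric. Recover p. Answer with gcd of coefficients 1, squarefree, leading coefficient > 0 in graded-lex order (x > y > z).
3*x^2 + y^2 + z^2 - 2

1. Degree: a closed, bounded, convex surface; a quadric, so deg p = 2.
2. Symmetries: mirror symmetry x ↦ −x ⇒ only even powers of x; the z ↦ −z reflection is a symmetry, so z appears only in even powers; mirror symmetry y ↦ −y ⇒ only even powers of y.
3. Fitting integer coefficients to these (and the overall shape) gives p.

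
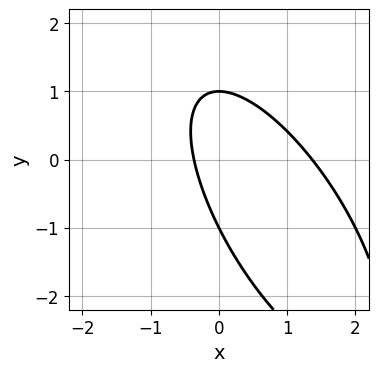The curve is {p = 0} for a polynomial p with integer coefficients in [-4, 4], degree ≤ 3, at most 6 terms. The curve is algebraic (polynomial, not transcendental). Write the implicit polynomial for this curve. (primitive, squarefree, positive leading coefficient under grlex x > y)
2*x^2 + 2*x*y + y^2 - 2*x - 1

The degree is 2 — a generic line meets the curve in up to 2 points.
Reading off the gridlines: among the integer gridlines, it crosses the y-axis at y ∈ {-1, 1}.
The integer polynomial consistent with all of this is the stated p.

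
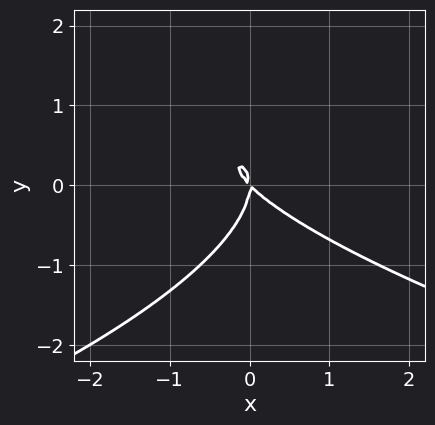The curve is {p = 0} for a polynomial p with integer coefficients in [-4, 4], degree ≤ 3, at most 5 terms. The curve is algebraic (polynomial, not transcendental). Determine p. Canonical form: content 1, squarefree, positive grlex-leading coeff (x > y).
y^3 + x^2 + x*y

1. The degree is 3 — no degree-2 curve has this shape.
2. From the axis intercepts and sections: one x-axis crossing is at x = 0; one y-axis crossing is at y = 0.
3. Solving for integer coefficients yields p as stated.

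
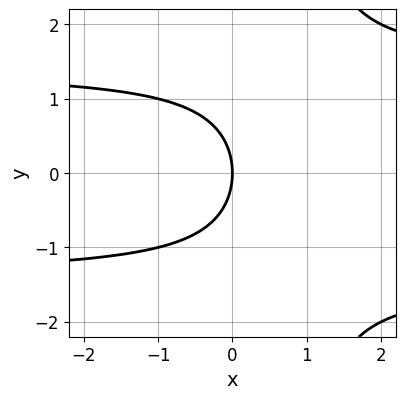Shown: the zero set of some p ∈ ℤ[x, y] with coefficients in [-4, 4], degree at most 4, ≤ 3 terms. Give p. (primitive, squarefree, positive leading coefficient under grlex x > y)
x*y^2 - y^2 - 2*x

1. Degree: no degree-2 curve has this shape, so deg p = 3.
2. Symmetries: the y ↦ −y reflection is a symmetry, so y appears only in even powers.
3. Against the integer gridlines: it meets the x-axis at x = 0 (among the integer gridlines); it meets the y-axis at y = 0 (among the integer gridlines).
4. Matching integer coefficients to the picture gives p.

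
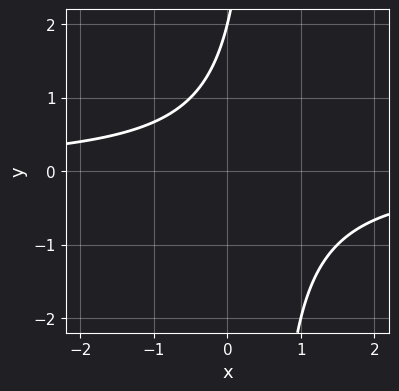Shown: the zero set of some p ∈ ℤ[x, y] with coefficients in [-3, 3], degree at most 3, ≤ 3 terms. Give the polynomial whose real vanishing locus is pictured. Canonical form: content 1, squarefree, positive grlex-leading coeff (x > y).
2*x*y - y + 2

First, deg p = 2. No degree-1 curve has this shape.
Next, observable constraints: the curve avoids every integer x-axis point in the box; it meets the y-axis at y = 2 (among the integer gridlines).
Finally, these observations pin down the coefficients.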